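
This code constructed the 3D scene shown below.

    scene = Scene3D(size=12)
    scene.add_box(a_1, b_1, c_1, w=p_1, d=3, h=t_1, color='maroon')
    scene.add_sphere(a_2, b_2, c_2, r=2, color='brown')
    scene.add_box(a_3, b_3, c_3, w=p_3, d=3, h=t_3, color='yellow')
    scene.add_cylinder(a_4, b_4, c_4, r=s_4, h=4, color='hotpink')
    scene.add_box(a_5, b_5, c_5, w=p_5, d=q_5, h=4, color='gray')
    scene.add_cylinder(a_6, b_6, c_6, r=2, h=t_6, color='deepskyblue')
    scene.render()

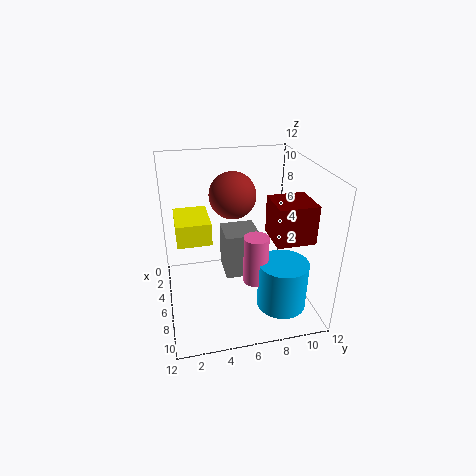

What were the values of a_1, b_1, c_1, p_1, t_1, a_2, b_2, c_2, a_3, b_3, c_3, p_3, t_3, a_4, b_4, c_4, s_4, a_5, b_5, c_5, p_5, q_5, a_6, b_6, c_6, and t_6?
a_1 = 7; b_1 = 8; c_1 = 7; p_1 = 3; t_1 = 3; a_2 = 4; b_2 = 6; c_2 = 9; a_3 = 1; b_3 = 1; c_3 = 5; p_3 = 4; t_3 = 2; a_4 = 8; b_4 = 7; c_4 = 3; s_4 = 1; a_5 = 3; b_5 = 5; c_5 = 2; p_5 = 3; q_5 = 3; a_6 = 9; b_6 = 9; c_6 = 1; t_6 = 4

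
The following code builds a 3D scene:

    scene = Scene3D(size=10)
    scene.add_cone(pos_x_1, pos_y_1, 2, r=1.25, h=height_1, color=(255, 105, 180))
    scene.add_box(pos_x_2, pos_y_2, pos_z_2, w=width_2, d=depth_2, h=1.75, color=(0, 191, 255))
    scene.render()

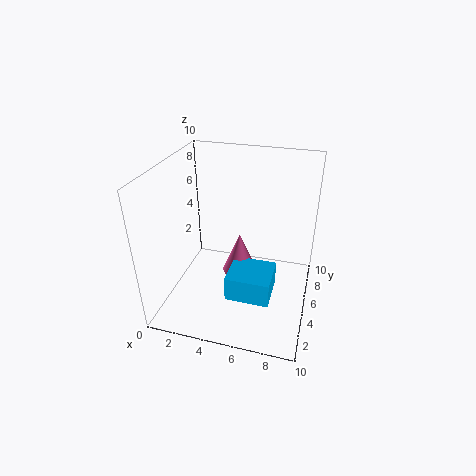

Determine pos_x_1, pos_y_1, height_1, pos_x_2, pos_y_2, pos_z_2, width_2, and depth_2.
pos_x_1 = 5; pos_y_1 = 5.5; height_1 = 3; pos_x_2 = 4.75; pos_y_2 = 2.5; pos_z_2 = 1.5; width_2 = 3; depth_2 = 2.75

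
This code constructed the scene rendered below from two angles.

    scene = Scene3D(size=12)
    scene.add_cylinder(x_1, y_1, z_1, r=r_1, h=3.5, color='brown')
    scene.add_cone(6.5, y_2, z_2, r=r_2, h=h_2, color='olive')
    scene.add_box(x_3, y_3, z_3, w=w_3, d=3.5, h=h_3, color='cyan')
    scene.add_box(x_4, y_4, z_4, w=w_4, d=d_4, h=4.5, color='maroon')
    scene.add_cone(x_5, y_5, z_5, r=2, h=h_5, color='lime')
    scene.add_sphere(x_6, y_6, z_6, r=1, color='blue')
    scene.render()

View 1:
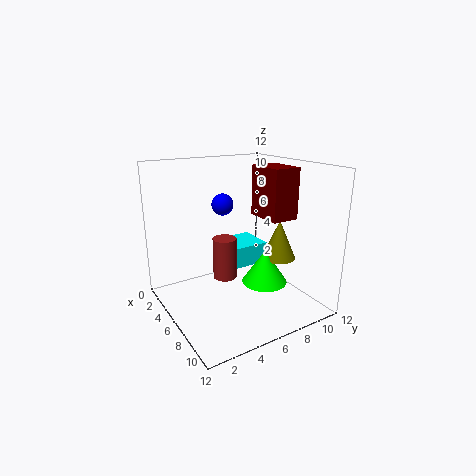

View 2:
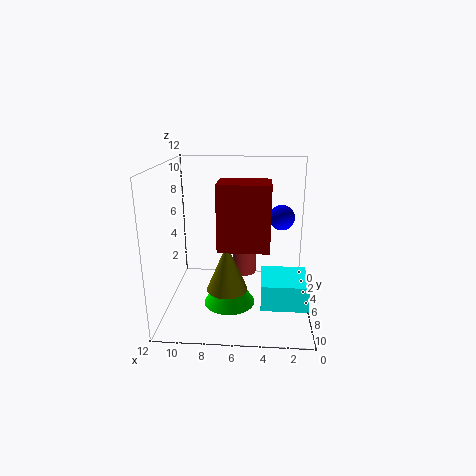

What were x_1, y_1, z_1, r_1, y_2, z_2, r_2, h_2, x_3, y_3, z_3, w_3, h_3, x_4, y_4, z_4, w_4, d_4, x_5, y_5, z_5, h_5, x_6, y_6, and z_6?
x_1 = 5.5, y_1 = 5, z_1 = 2.5, r_1 = 1, y_2 = 10, z_2 = 3.5, r_2 = 1.5, h_2 = 3.5, x_3 = 0.5, y_3 = 7, z_3 = 2, w_3 = 3.5, h_3 = 2, x_4 = 3.5, y_4 = 9, z_4 = 7, w_4 = 3.5, d_4 = 2.5, x_5 = 6.5, y_5 = 8.5, z_5 = 1.5, h_5 = 3, x_6 = 2.5, y_6 = 6.5, z_6 = 8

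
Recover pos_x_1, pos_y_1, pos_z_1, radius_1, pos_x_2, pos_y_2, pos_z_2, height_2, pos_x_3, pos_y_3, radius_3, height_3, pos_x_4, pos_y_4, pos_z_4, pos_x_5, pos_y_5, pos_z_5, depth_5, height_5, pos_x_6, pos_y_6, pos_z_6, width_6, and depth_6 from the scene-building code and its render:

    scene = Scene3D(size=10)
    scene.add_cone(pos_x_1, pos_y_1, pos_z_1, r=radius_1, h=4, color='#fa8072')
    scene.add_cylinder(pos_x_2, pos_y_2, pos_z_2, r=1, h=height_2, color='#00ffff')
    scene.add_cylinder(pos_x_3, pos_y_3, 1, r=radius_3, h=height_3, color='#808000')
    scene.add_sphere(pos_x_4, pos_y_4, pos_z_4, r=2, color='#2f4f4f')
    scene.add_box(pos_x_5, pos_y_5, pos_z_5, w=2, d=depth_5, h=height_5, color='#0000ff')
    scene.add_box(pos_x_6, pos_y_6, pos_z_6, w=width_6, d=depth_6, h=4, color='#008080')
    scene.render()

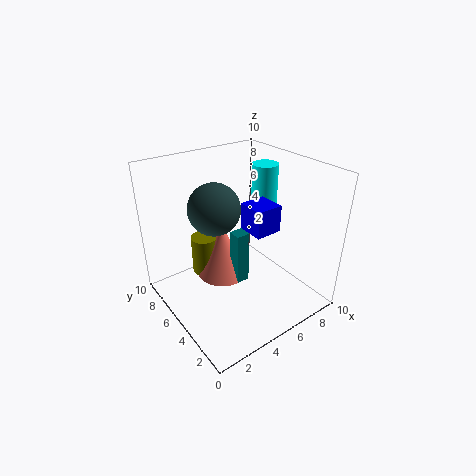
pos_x_1 = 5, pos_y_1 = 7, pos_z_1 = 1, radius_1 = 2, pos_x_2 = 9, pos_y_2 = 7, pos_z_2 = 5, height_2 = 4, pos_x_3 = 4, pos_y_3 = 8, radius_3 = 1, height_3 = 3, pos_x_4 = 5, pos_y_4 = 8, pos_z_4 = 6, pos_x_5 = 6, pos_y_5 = 4, pos_z_5 = 5, depth_5 = 2, height_5 = 2, pos_x_6 = 5, pos_y_6 = 5, pos_z_6 = 1, width_6 = 1, depth_6 = 1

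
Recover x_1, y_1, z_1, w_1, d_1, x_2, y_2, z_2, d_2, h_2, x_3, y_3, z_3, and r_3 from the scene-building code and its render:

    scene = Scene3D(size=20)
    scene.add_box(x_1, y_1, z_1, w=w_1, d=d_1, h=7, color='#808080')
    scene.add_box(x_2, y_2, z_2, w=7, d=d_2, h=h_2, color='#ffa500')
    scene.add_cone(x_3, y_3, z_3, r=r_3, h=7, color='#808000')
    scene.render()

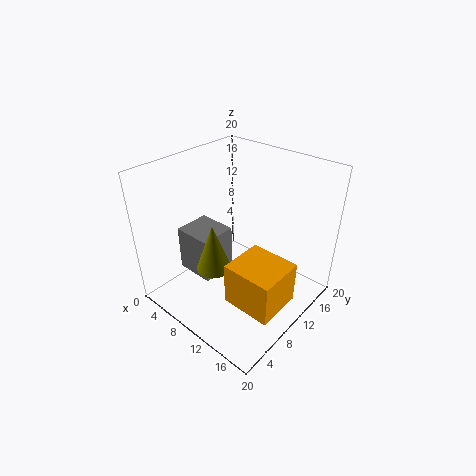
x_1 = 0.5; y_1 = 7; z_1 = 2; w_1 = 6; d_1 = 5.5; x_2 = 11.5; y_2 = 5.5; z_2 = 2.5; d_2 = 6.5; h_2 = 6; x_3 = 7.5; y_3 = 7.5; z_3 = 5; r_3 = 2.5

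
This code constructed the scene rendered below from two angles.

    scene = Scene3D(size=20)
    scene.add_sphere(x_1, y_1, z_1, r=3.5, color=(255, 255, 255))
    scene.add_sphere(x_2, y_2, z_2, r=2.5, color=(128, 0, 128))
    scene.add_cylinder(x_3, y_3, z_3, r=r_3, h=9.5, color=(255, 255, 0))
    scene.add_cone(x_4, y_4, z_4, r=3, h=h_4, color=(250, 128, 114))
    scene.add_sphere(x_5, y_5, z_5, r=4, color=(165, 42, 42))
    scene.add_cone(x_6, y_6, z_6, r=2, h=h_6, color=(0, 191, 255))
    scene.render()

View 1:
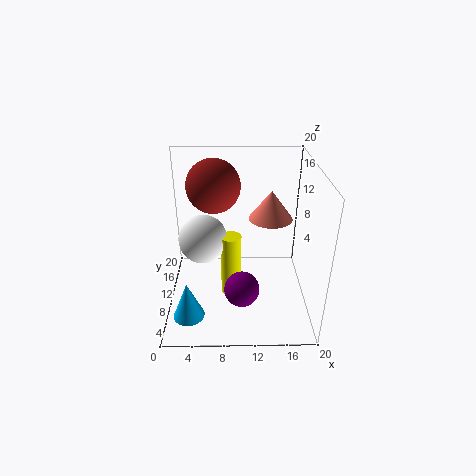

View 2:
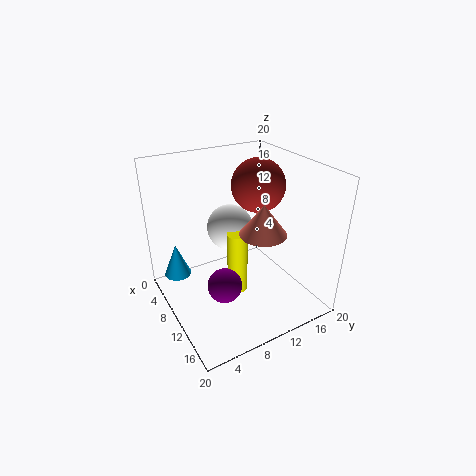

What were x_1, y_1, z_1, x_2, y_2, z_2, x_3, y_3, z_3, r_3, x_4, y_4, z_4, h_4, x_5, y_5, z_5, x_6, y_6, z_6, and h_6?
x_1 = 5
y_1 = 11.5
z_1 = 9
x_2 = 10.5
y_2 = 7.5
z_2 = 3
x_3 = 9
y_3 = 10.5
z_3 = 0.5
r_3 = 1.5
x_4 = 14.5
y_4 = 11
z_4 = 12.5
h_4 = 4
x_5 = 6.5
y_5 = 15.5
z_5 = 15.5
x_6 = 3.5
y_6 = 3
z_6 = 2.5
h_6 = 5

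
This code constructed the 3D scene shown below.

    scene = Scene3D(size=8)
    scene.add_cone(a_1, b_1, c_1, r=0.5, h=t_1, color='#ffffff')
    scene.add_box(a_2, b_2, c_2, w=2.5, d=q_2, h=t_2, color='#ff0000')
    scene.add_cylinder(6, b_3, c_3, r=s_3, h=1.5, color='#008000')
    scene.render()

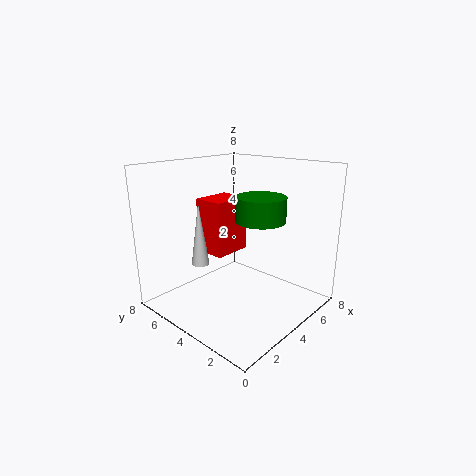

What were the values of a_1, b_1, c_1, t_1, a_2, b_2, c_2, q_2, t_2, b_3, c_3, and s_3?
a_1 = 2.5; b_1 = 5.5; c_1 = 2.5; t_1 = 3.5; a_2 = 4.5; b_2 = 6; c_2 = 2; q_2 = 2; t_2 = 3.5; b_3 = 4; c_3 = 4.5; s_3 = 1.5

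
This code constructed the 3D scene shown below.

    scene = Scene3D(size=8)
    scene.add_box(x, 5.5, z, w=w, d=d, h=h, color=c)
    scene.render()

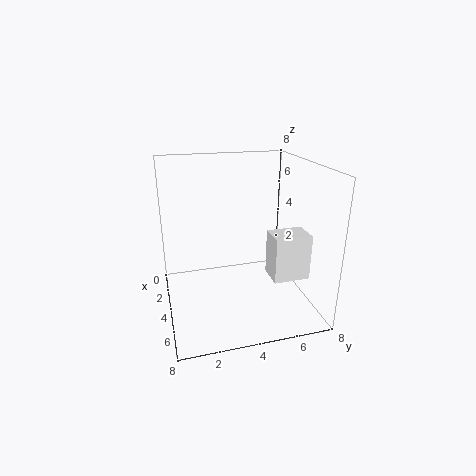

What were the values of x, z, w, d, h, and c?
x = 4.5, z = 2, w = 1.5, d = 2, h = 2.5, c = 'white'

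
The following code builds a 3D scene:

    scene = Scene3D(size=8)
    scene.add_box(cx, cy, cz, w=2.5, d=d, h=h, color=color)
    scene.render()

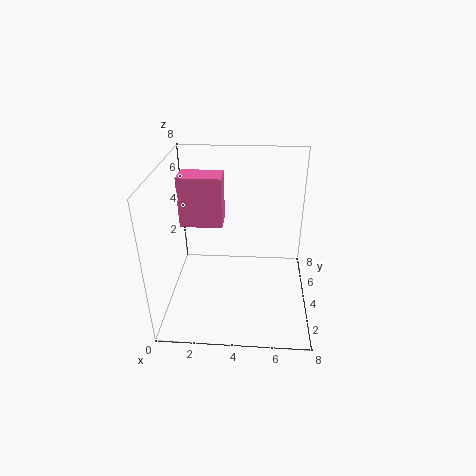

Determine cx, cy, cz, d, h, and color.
cx = 0.5, cy = 5, cz = 4, d = 1.5, h = 3, color = 'hotpink'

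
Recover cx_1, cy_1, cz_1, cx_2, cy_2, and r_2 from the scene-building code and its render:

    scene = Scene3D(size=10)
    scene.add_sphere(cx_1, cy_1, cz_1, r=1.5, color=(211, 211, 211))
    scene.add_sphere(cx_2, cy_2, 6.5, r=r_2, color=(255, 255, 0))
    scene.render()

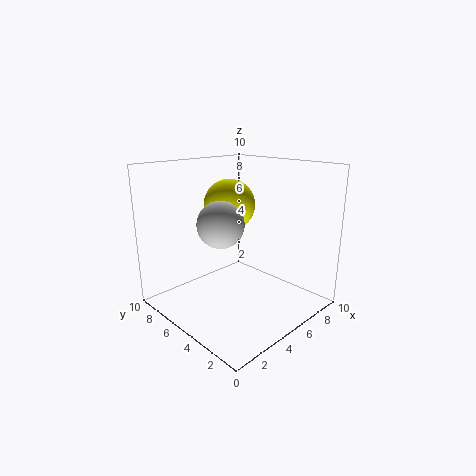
cx_1 = 3; cy_1 = 4.5; cz_1 = 6.5; cx_2 = 7; cy_2 = 8; r_2 = 2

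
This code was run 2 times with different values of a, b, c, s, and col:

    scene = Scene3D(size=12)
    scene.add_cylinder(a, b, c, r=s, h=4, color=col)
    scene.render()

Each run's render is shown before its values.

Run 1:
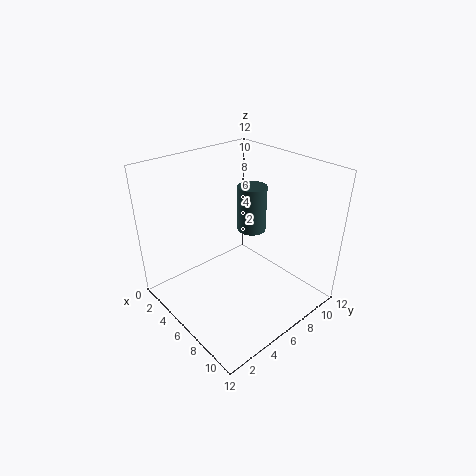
a = 5.25, b = 8.25, c = 5.75, s = 1.25, col = 'darkslategray'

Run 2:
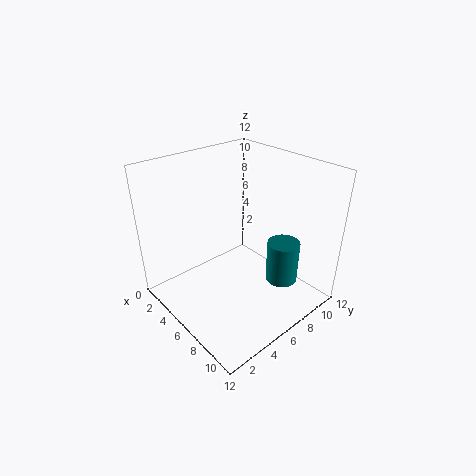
a = 7.25, b = 10.5, c = 0.25, s = 1.5, col = 'teal'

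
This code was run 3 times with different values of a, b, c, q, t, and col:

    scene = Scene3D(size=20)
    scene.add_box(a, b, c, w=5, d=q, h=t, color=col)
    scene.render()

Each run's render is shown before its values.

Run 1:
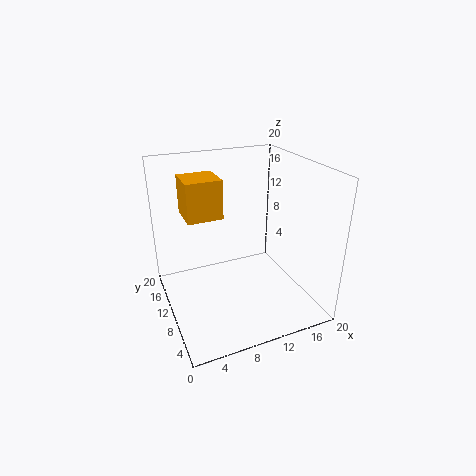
a = 3.5
b = 11.5
c = 12.5
q = 5
t = 5.5
col = 'orange'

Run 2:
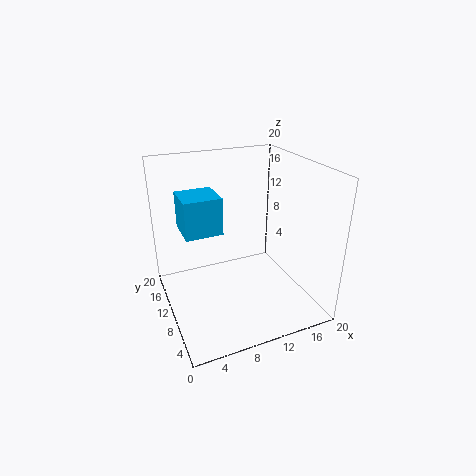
a = 2.5
b = 9
c = 11.5
q = 5
t = 5
col = 'deepskyblue'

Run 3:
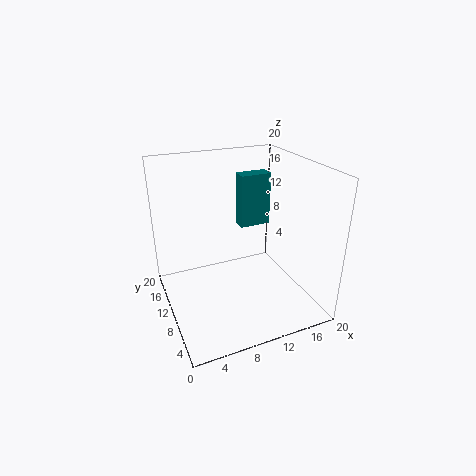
a = 13.5
b = 16.5
c = 8
q = 2.5
t = 8.5
col = 'teal'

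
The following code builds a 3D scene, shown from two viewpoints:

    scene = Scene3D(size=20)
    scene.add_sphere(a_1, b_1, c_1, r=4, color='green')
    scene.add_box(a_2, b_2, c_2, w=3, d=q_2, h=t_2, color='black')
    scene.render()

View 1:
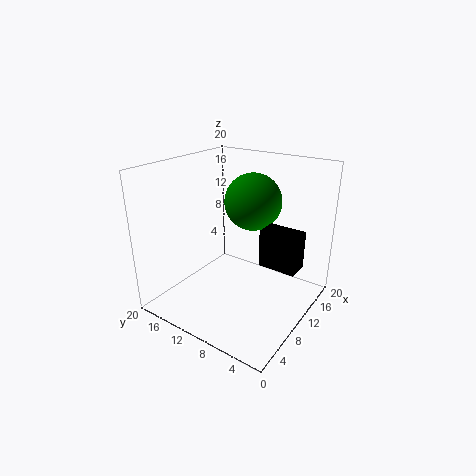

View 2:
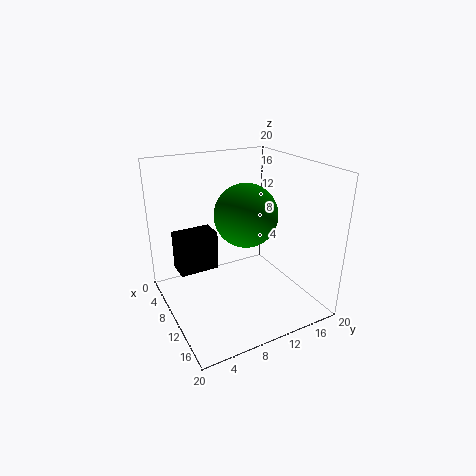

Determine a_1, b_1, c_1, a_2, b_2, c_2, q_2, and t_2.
a_1 = 13, b_1 = 9.5, c_1 = 14.5, a_2 = 9, b_2 = 1, c_2 = 7.5, q_2 = 5, t_2 = 5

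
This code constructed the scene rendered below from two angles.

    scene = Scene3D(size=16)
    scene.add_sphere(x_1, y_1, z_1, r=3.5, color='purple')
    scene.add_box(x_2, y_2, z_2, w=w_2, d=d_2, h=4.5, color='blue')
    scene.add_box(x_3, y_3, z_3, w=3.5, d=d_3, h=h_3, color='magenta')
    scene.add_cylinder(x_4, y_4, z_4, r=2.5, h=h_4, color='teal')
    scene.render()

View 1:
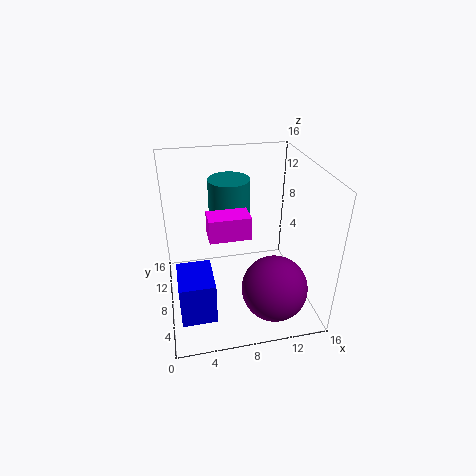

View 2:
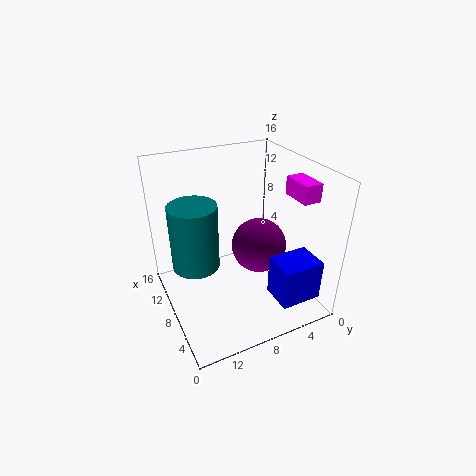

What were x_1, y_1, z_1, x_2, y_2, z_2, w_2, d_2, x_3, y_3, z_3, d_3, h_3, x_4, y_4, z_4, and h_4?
x_1 = 11, y_1 = 3.5, z_1 = 4, x_2 = 1, y_2 = 1.5, z_2 = 2.5, w_2 = 3.5, d_2 = 4.5, x_3 = 4, y_3 = 0.5, z_3 = 12.5, d_3 = 2, h_3 = 2, x_4 = 8, y_4 = 13, z_4 = 6, h_4 = 7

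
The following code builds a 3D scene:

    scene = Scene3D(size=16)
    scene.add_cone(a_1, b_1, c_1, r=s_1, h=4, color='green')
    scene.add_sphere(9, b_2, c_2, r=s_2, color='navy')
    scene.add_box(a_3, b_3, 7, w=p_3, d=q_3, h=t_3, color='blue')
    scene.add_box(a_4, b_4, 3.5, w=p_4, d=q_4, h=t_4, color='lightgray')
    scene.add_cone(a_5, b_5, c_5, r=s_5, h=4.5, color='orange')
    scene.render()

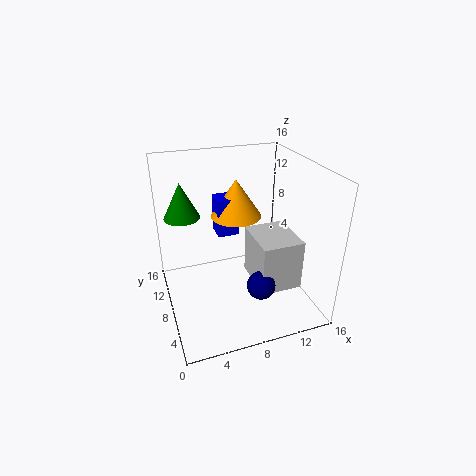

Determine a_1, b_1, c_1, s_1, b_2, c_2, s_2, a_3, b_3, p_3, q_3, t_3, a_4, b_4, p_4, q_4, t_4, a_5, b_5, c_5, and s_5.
a_1 = 2.5, b_1 = 11, c_1 = 10, s_1 = 2, b_2 = 3.5, c_2 = 4.5, s_2 = 1.5, a_3 = 6.5, b_3 = 10.5, p_3 = 2.5, q_3 = 2.5, t_3 = 4.5, a_4 = 9, b_4 = 3, p_4 = 4.5, q_4 = 5.5, t_4 = 5.5, a_5 = 9, b_5 = 11.5, c_5 = 9, s_5 = 3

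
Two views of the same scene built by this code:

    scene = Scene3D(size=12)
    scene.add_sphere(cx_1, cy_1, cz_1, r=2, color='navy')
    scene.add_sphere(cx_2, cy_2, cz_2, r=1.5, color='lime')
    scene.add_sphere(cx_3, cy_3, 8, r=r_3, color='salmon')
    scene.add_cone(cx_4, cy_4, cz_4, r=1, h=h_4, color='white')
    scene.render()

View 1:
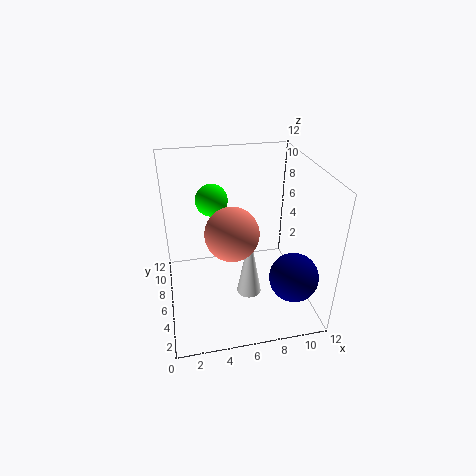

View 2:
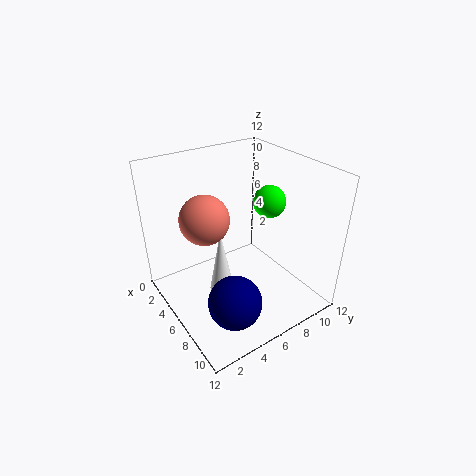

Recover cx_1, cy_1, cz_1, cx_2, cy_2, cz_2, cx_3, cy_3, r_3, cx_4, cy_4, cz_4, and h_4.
cx_1 = 10, cy_1 = 3, cz_1 = 3.5, cx_2 = 4.5, cy_2 = 10.5, cz_2 = 7.5, cx_3 = 5, cy_3 = 3.5, r_3 = 2, cx_4 = 6.5, cy_4 = 4, cz_4 = 2, h_4 = 5.5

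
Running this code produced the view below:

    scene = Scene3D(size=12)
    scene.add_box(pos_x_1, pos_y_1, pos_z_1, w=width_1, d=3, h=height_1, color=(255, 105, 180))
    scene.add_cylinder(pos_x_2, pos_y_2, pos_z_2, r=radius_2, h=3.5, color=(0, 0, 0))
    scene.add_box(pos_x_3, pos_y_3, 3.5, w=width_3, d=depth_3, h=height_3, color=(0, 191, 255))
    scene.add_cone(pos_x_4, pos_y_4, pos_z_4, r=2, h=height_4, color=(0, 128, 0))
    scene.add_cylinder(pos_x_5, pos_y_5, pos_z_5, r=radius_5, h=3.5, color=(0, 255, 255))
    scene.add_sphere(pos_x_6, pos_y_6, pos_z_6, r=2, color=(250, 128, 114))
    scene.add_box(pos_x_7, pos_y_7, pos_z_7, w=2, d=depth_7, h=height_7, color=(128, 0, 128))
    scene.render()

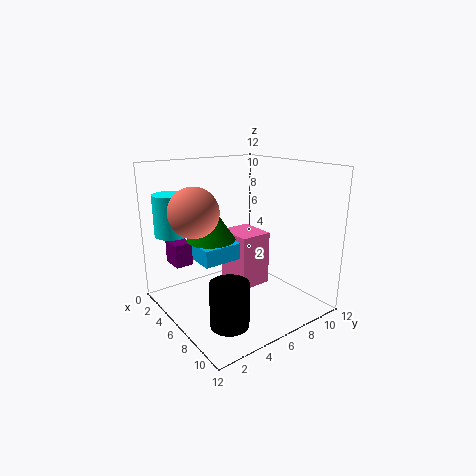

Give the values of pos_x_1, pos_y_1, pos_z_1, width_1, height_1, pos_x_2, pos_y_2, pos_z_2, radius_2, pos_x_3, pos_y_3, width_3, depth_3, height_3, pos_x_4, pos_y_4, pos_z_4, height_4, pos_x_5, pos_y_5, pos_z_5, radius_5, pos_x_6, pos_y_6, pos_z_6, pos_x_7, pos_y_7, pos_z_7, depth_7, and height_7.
pos_x_1 = 2
pos_y_1 = 7
pos_z_1 = 0.5
width_1 = 3.5
height_1 = 5
pos_x_2 = 9
pos_y_2 = 3
pos_z_2 = 0.5
radius_2 = 1.5
pos_x_3 = 2.5
pos_y_3 = 3.5
width_3 = 2.5
depth_3 = 3.5
height_3 = 1.5
pos_x_4 = 5
pos_y_4 = 4
pos_z_4 = 6
height_4 = 3
pos_x_5 = 2
pos_y_5 = 2
pos_z_5 = 6
radius_5 = 1.5
pos_x_6 = 5
pos_y_6 = 2.5
pos_z_6 = 8.5
pos_x_7 = 1.5
pos_y_7 = 1.5
pos_z_7 = 3.5
depth_7 = 1.5
height_7 = 2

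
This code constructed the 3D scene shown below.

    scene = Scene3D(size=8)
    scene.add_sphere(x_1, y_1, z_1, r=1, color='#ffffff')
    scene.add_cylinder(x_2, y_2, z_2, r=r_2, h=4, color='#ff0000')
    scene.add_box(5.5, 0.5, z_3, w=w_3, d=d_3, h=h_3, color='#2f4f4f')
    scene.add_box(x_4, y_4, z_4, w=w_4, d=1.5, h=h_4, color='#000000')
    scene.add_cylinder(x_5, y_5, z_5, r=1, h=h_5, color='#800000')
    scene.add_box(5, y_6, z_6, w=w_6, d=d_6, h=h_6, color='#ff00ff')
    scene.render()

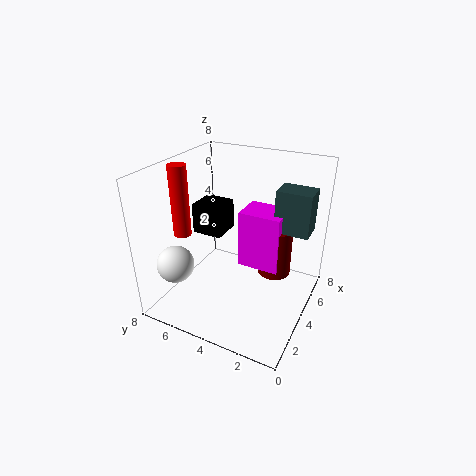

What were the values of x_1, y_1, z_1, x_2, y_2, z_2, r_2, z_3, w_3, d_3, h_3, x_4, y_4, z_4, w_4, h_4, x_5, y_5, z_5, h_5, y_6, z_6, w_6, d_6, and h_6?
x_1 = 1.5, y_1 = 6.5, z_1 = 3, x_2 = 3, y_2 = 7, z_2 = 4, r_2 = 0.5, z_3 = 4, w_3 = 1.5, d_3 = 2, h_3 = 2.5, x_4 = 2, y_4 = 4, z_4 = 5, w_4 = 1.5, h_4 = 1.5, x_5 = 6, y_5 = 2.5, z_5 = 1, h_5 = 3, y_6 = 2, z_6 = 1.5, w_6 = 2, d_6 = 2.5, h_6 = 3.5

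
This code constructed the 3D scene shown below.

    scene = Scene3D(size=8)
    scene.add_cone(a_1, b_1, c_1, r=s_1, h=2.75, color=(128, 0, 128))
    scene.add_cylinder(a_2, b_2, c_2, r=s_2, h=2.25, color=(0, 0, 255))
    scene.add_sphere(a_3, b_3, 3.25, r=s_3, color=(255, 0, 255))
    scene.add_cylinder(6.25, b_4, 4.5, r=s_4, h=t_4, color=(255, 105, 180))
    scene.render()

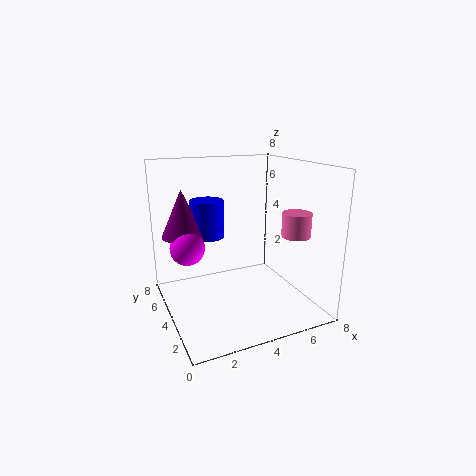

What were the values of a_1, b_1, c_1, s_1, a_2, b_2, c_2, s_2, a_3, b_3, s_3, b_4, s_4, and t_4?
a_1 = 1.5, b_1 = 6.25, c_1 = 3.75, s_1 = 1.25, a_2 = 3, b_2 = 6.25, c_2 = 3.5, s_2 = 1, a_3 = 1.5, b_3 = 5.5, s_3 = 1, b_4 = 1.75, s_4 = 0.75, t_4 = 1.25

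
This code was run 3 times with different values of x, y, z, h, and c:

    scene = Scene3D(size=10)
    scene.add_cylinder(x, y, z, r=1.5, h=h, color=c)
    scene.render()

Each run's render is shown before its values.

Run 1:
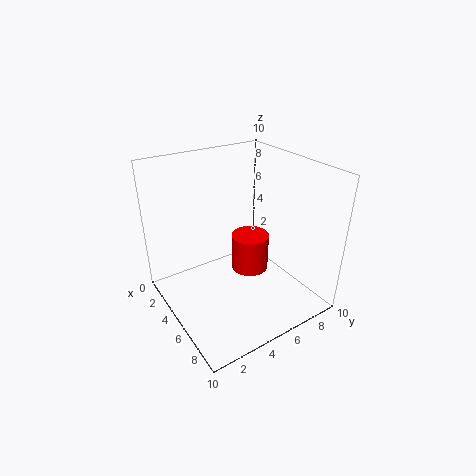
x = 3; y = 7.5; z = 0.5; h = 3; c = 'red'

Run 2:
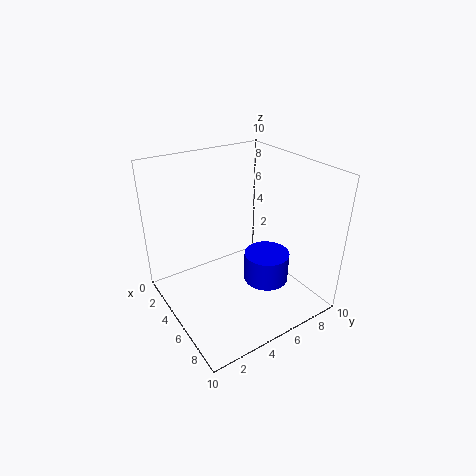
x = 7; y = 6; z = 2.5; h = 2; c = 'blue'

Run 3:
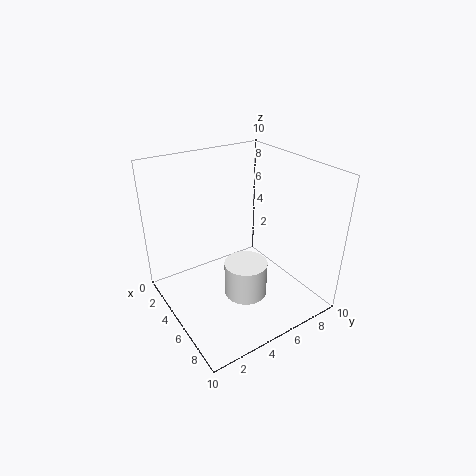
x = 6; y = 5; z = 1; h = 2.5; c = 'white'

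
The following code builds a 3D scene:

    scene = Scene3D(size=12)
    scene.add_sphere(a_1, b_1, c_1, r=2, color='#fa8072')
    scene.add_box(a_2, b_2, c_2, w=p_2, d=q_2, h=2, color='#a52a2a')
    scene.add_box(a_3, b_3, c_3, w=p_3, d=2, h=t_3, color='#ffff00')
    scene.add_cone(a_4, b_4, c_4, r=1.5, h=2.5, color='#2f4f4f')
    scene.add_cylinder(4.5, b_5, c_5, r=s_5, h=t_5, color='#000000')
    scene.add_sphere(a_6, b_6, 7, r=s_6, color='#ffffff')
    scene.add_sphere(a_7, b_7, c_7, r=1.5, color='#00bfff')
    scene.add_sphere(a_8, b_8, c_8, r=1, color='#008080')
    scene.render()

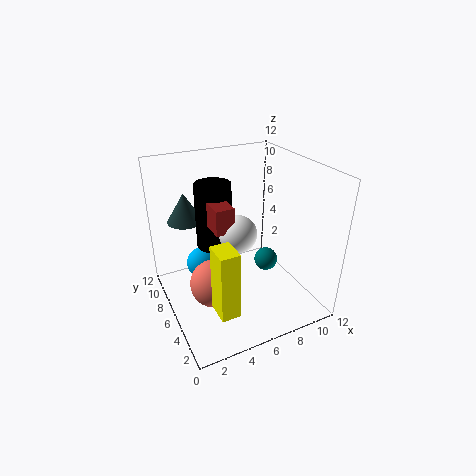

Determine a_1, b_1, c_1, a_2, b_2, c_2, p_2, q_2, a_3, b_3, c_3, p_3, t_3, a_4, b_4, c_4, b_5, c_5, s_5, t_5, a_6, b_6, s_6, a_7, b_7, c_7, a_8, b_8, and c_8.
a_1 = 3.5, b_1 = 5.5, c_1 = 2.5, a_2 = 3.5, b_2 = 4.5, c_2 = 7.5, p_2 = 1.5, q_2 = 2, a_3 = 2.5, b_3 = 1.5, c_3 = 2, p_3 = 1.5, t_3 = 5.5, a_4 = 2.5, b_4 = 9, c_4 = 7, b_5 = 7.5, c_5 = 5, s_5 = 1.5, t_5 = 5.5, a_6 = 5.5, b_6 = 5, s_6 = 1.5, a_7 = 4, b_7 = 9.5, c_7 = 2, a_8 = 8.5, b_8 = 5.5, c_8 = 3.5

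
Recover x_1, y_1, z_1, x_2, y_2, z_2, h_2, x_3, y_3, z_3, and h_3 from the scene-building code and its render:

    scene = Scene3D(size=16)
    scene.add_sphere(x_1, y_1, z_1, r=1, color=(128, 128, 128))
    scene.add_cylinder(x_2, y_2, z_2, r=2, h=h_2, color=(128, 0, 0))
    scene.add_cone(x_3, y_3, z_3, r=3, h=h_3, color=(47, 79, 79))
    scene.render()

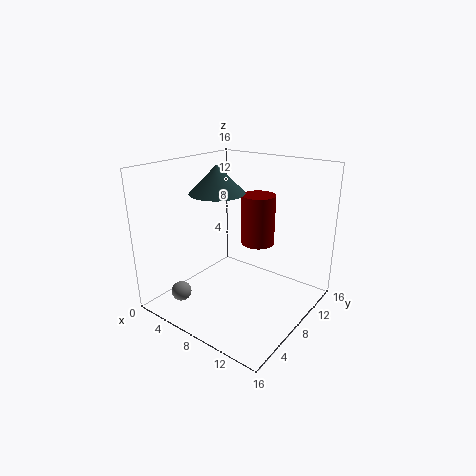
x_1 = 6; y_1 = 1; z_1 = 4; x_2 = 8; y_2 = 12; z_2 = 6; h_2 = 6; x_3 = 6; y_3 = 7; z_3 = 13; h_3 = 3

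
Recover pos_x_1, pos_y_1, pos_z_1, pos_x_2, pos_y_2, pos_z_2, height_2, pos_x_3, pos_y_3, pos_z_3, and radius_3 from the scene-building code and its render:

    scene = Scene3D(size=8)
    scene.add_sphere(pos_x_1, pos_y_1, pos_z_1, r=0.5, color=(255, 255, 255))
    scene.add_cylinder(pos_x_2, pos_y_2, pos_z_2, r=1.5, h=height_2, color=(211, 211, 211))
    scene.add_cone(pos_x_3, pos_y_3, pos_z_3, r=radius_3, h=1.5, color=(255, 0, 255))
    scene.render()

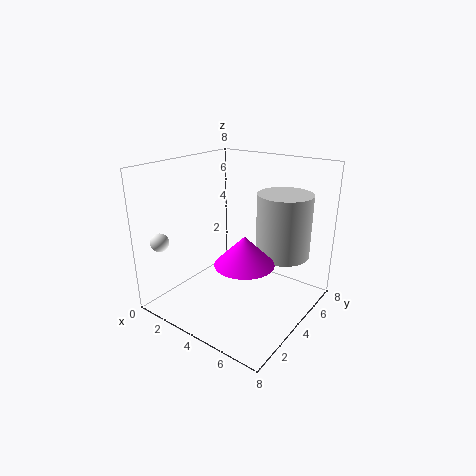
pos_x_1 = 1
pos_y_1 = 1
pos_z_1 = 4
pos_x_2 = 6
pos_y_2 = 5.5
pos_z_2 = 3
height_2 = 3.5
pos_x_3 = 5.5
pos_y_3 = 2.5
pos_z_3 = 3.5
radius_3 = 1.5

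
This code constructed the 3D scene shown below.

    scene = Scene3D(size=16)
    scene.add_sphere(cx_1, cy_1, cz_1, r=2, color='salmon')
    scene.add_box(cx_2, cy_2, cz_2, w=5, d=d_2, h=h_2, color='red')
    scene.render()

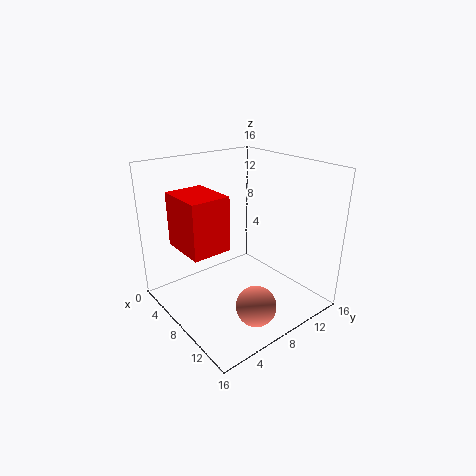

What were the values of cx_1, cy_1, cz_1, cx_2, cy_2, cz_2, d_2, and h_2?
cx_1 = 14; cy_1 = 5.5; cz_1 = 3.5; cx_2 = 5.5; cy_2 = 1; cz_2 = 8.5; d_2 = 4; h_2 = 5.5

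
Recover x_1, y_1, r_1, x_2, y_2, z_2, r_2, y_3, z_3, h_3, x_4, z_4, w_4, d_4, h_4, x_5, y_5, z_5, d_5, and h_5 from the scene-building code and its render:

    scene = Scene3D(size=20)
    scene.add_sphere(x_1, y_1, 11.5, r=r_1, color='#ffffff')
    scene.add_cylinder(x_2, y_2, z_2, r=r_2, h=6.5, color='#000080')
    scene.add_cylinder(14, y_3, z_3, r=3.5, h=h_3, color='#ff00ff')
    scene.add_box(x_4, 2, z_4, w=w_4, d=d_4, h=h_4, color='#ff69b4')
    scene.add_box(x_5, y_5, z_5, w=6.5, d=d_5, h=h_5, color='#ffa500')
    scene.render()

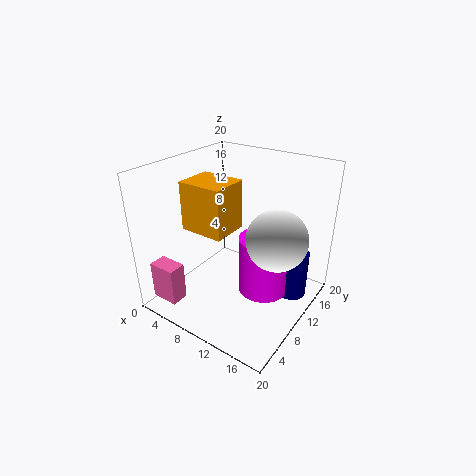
x_1 = 16; y_1 = 10; r_1 = 4; x_2 = 17.5; y_2 = 12.5; z_2 = 2.5; r_2 = 2; y_3 = 10.5; z_3 = 3; h_3 = 8; x_4 = 0.5; z_4 = 1; w_4 = 4; d_4 = 2.5; h_4 = 5.5; x_5 = 2.5; y_5 = 7; z_5 = 10.5; d_5 = 5.5; h_5 = 7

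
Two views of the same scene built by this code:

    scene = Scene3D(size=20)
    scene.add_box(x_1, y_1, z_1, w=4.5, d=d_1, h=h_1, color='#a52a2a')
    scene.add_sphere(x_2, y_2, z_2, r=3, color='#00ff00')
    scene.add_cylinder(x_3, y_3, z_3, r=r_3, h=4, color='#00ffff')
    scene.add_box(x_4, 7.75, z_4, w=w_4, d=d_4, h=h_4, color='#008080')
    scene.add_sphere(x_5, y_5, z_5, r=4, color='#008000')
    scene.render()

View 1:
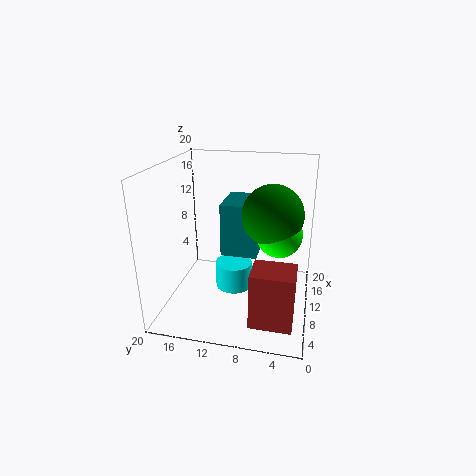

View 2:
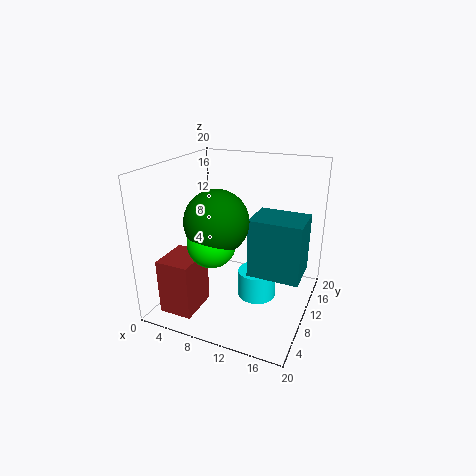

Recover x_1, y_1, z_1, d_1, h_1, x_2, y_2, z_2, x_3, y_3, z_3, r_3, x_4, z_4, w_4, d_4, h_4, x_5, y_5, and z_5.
x_1 = 2.25; y_1 = 1.5; z_1 = 1.25; d_1 = 5.5; h_1 = 7.5; x_2 = 9; y_2 = 4.25; z_2 = 11.5; x_3 = 12.5; y_3 = 11.25; z_3 = 0.75; r_3 = 2.75; x_4 = 12.25; z_4 = 5.75; w_4 = 7; d_4 = 5.5; h_4 = 8; x_5 = 9.25; y_5 = 5.25; z_5 = 14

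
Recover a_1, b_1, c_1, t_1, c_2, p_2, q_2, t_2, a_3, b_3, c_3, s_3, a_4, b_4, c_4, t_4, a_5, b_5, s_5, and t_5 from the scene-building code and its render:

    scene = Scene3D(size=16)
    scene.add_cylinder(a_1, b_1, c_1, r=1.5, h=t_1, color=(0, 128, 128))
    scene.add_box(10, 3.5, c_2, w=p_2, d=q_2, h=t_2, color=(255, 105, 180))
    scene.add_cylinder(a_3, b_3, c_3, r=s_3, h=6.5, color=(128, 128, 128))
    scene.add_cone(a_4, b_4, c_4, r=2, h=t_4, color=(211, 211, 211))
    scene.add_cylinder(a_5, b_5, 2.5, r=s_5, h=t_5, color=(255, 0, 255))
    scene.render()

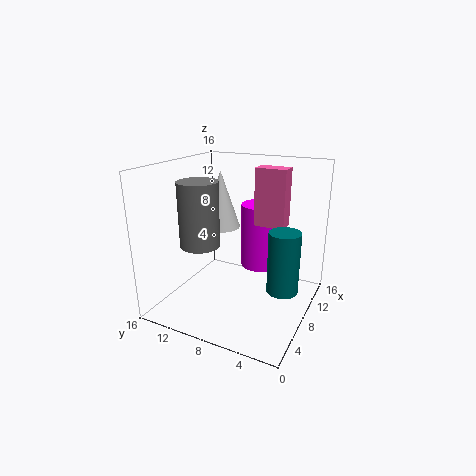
a_1 = 4.5; b_1 = 1.5; c_1 = 5; t_1 = 6; c_2 = 9; p_2 = 2; q_2 = 3.5; t_2 = 6.5; a_3 = 3.5; b_3 = 10; c_3 = 8.5; s_3 = 2; a_4 = 7; b_4 = 9.5; c_4 = 9.5; t_4 = 6; a_5 = 13.5; b_5 = 7.5; s_5 = 2.5; t_5 = 8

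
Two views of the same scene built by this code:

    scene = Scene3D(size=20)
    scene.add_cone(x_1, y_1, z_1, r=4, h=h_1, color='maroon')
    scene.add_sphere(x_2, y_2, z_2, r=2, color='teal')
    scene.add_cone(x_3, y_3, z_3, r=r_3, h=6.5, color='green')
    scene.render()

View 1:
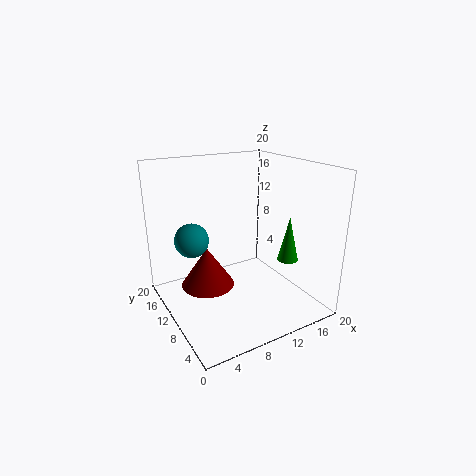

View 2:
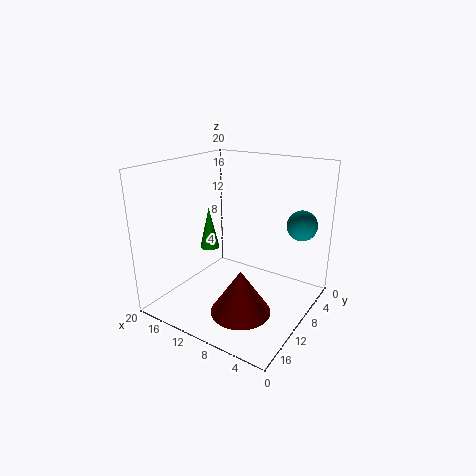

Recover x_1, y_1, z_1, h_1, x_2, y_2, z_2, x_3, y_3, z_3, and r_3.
x_1 = 7; y_1 = 14; z_1 = 1.5; h_1 = 6; x_2 = 2; y_2 = 7; z_2 = 12.5; x_3 = 17; y_3 = 7.5; z_3 = 6; r_3 = 1.5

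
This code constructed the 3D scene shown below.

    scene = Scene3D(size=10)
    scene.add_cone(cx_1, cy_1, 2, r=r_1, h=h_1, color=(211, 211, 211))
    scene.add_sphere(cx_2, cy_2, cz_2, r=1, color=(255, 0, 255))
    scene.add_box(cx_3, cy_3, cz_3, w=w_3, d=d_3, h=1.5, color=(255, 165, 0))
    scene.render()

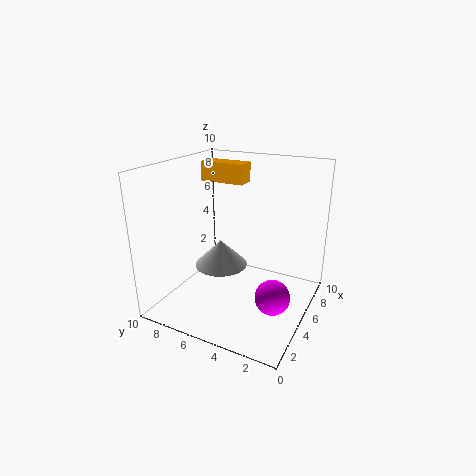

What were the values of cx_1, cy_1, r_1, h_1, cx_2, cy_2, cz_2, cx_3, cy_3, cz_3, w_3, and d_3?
cx_1 = 6, cy_1 = 7, r_1 = 2, h_1 = 2, cx_2 = 1.5, cy_2 = 1, cz_2 = 3.5, cx_3 = 7.5, cy_3 = 6, cz_3 = 8, w_3 = 1.5, d_3 = 3.5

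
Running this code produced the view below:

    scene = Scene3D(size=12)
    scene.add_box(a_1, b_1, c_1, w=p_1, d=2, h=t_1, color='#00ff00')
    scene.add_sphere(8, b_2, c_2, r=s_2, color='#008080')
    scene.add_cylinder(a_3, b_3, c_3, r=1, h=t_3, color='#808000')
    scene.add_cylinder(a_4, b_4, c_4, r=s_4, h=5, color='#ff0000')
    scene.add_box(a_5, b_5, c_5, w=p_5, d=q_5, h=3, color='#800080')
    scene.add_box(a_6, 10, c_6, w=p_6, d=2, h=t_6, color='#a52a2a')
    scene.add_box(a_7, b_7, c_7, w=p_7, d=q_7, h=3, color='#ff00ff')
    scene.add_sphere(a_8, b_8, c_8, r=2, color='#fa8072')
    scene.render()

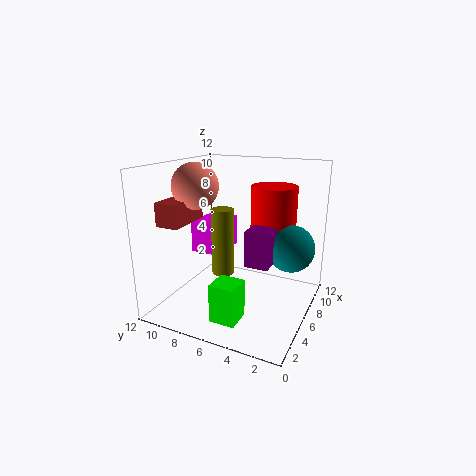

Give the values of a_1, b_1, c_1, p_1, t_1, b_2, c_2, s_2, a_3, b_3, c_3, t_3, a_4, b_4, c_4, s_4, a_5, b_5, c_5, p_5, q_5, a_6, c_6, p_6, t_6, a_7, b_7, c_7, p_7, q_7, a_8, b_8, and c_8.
a_1 = 1; b_1 = 4; c_1 = 1; p_1 = 2; t_1 = 3; b_2 = 2; c_2 = 5; s_2 = 2; a_3 = 7; b_3 = 8; c_3 = 2; t_3 = 6; a_4 = 9; b_4 = 4; c_4 = 5; s_4 = 2; a_5 = 5; b_5 = 3; c_5 = 4; p_5 = 2; q_5 = 2; a_6 = 3; c_6 = 7; p_6 = 4; t_6 = 2; a_7 = 8; b_7 = 9; c_7 = 3; p_7 = 4; q_7 = 3; a_8 = 6; b_8 = 10; c_8 = 10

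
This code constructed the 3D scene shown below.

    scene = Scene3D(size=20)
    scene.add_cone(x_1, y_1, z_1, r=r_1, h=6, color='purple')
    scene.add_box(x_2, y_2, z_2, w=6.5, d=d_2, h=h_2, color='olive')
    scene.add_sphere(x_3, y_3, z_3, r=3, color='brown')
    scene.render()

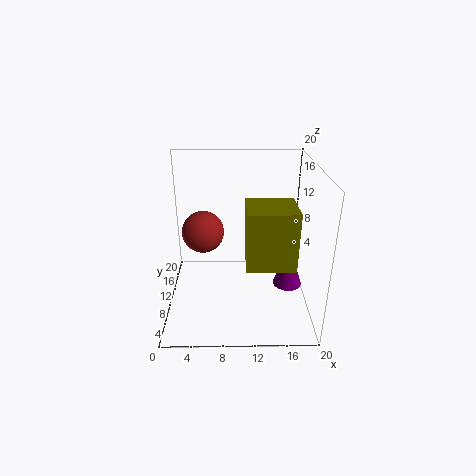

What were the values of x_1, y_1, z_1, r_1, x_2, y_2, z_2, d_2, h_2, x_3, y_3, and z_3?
x_1 = 17
y_1 = 8.5
z_1 = 3.5
r_1 = 2
x_2 = 11
y_2 = 5
z_2 = 7.5
d_2 = 6
h_2 = 8
x_3 = 5
y_3 = 12
z_3 = 10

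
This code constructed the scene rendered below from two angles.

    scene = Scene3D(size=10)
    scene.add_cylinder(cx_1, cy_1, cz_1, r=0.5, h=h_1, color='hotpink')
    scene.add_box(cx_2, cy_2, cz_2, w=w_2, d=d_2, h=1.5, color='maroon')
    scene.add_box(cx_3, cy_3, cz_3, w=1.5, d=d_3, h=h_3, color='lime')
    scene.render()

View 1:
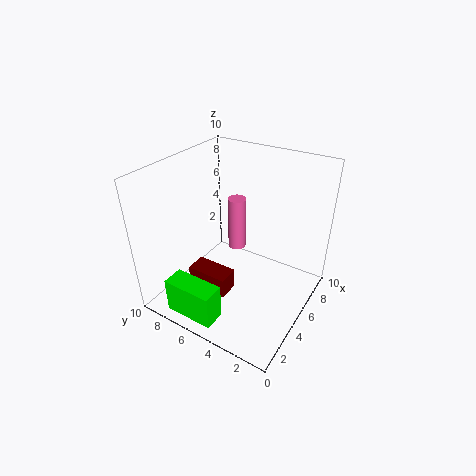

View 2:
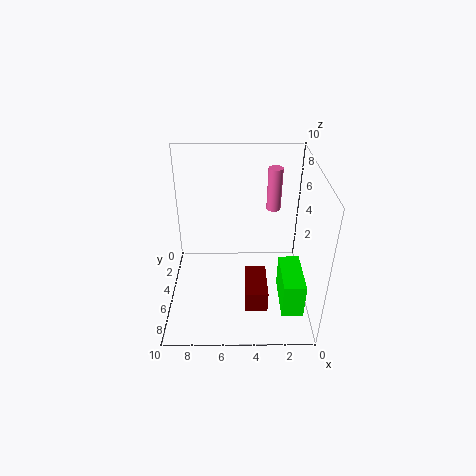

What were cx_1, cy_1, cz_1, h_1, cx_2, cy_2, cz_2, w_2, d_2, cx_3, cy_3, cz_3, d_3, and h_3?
cx_1 = 2.5; cy_1 = 3.5; cz_1 = 6.5; h_1 = 3; cx_2 = 3; cy_2 = 5; cz_2 = 1; w_2 = 1.5; d_2 = 3; cx_3 = 0.5; cy_3 = 4.5; cz_3 = 0.5; d_3 = 3.5; h_3 = 2.5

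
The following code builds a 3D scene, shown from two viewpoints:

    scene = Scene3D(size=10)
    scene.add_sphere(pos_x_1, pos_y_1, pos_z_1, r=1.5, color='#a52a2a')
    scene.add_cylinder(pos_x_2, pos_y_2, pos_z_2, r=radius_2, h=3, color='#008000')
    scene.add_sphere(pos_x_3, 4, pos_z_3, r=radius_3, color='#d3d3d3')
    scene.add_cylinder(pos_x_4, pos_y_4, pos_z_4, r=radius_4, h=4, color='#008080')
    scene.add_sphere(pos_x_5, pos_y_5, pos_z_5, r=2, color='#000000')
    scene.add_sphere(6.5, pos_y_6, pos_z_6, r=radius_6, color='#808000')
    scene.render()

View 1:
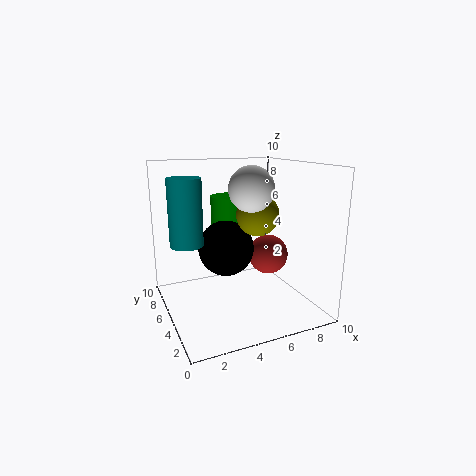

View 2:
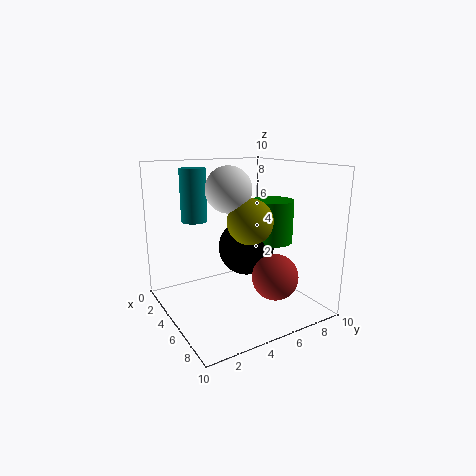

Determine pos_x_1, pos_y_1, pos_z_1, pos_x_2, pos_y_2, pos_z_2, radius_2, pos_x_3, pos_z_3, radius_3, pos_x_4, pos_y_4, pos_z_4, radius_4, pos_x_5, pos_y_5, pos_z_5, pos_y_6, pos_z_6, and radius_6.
pos_x_1 = 8, pos_y_1 = 6, pos_z_1 = 3, pos_x_2 = 5.5, pos_y_2 = 7.5, pos_z_2 = 4.5, radius_2 = 1.5, pos_x_3 = 5.5, pos_z_3 = 8.5, radius_3 = 1.5, pos_x_4 = 1, pos_y_4 = 3.5, pos_z_4 = 5.5, radius_4 = 1, pos_x_5 = 4.5, pos_y_5 = 6, pos_z_5 = 4, pos_y_6 = 5, pos_z_6 = 6.5, radius_6 = 1.5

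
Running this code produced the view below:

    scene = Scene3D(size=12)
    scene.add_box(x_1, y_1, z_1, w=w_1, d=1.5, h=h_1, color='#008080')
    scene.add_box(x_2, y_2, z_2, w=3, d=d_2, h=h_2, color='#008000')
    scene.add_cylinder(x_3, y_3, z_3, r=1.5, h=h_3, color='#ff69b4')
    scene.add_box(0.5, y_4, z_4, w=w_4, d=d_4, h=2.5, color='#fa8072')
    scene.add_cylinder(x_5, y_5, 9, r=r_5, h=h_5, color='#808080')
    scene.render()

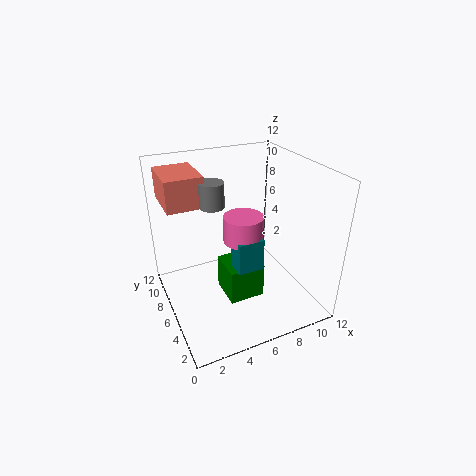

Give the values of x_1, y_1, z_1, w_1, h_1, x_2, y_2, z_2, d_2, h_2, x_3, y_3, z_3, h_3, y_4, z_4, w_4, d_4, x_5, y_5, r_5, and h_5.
x_1 = 4.5, y_1 = 2.5, z_1 = 5, w_1 = 2, h_1 = 2.5, x_2 = 4.5, y_2 = 4, z_2 = 1, d_2 = 3, h_2 = 3, x_3 = 5.5, y_3 = 4, z_3 = 7, h_3 = 2, y_4 = 6.5, z_4 = 9, w_4 = 3, d_4 = 4, x_5 = 4, y_5 = 6.5, r_5 = 1, h_5 = 2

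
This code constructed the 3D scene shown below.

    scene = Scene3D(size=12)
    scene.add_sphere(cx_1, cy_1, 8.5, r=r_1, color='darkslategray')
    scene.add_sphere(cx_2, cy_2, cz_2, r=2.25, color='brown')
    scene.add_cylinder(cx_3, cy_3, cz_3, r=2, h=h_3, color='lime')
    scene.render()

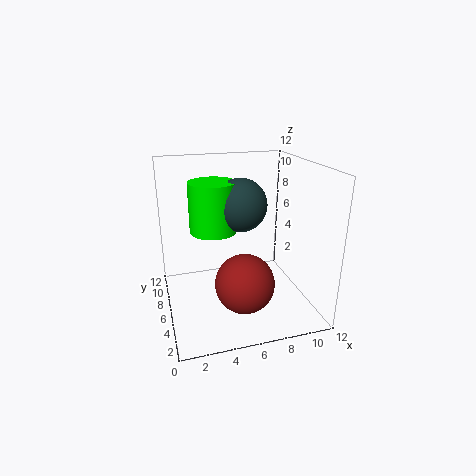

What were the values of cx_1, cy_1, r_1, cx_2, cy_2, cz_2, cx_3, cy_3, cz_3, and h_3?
cx_1 = 6.5; cy_1 = 7; r_1 = 2.25; cx_2 = 5.5; cy_2 = 2.5; cz_2 = 3.75; cx_3 = 4.25; cy_3 = 7.5; cz_3 = 6.25; h_3 = 4.25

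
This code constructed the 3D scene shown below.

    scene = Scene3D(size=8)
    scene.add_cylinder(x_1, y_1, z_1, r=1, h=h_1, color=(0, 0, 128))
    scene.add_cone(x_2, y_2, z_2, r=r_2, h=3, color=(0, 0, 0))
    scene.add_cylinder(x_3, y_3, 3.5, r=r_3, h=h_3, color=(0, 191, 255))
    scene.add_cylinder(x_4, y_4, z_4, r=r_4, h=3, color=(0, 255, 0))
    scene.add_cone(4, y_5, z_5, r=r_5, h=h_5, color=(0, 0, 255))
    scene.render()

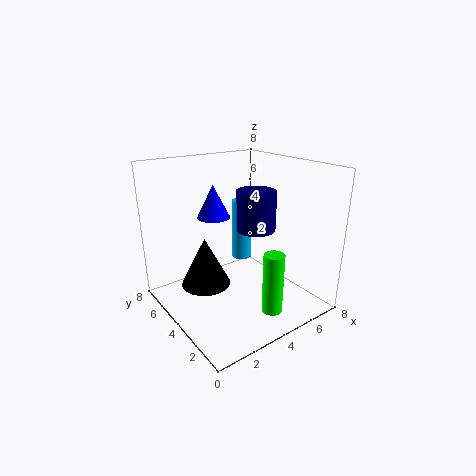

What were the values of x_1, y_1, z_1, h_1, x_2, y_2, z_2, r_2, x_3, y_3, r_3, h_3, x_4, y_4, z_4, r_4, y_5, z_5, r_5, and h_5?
x_1 = 4
y_1 = 2.5
z_1 = 5
h_1 = 2
x_2 = 3
y_2 = 6
z_2 = 0.5
r_2 = 1.5
x_3 = 3.5
y_3 = 3
r_3 = 0.5
h_3 = 3
x_4 = 3.5
y_4 = 0.5
z_4 = 1.5
r_4 = 0.5
y_5 = 6.5
z_5 = 4.5
r_5 = 1
h_5 = 2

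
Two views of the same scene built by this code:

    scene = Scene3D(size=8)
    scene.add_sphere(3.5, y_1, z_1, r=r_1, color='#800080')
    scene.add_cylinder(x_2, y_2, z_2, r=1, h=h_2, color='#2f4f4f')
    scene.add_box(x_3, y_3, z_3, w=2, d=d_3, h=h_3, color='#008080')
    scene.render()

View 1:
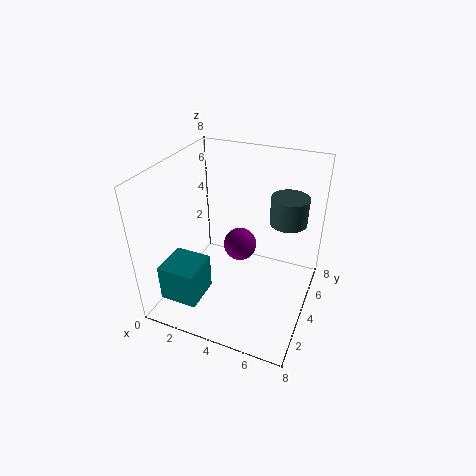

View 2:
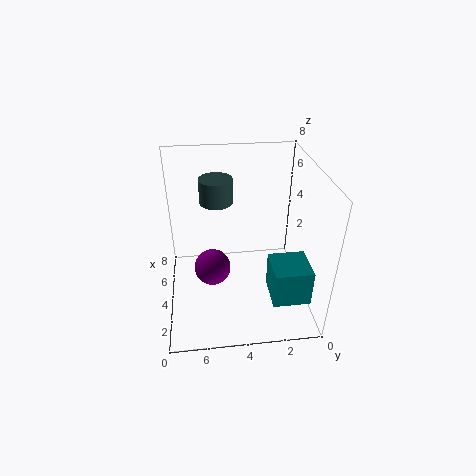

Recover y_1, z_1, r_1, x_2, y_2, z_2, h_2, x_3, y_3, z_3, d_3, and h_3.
y_1 = 5.5; z_1 = 2.5; r_1 = 1; x_2 = 6.5; y_2 = 5; z_2 = 5; h_2 = 1.5; x_3 = 1; y_3 = 0.5; z_3 = 1.5; d_3 = 2; h_3 = 2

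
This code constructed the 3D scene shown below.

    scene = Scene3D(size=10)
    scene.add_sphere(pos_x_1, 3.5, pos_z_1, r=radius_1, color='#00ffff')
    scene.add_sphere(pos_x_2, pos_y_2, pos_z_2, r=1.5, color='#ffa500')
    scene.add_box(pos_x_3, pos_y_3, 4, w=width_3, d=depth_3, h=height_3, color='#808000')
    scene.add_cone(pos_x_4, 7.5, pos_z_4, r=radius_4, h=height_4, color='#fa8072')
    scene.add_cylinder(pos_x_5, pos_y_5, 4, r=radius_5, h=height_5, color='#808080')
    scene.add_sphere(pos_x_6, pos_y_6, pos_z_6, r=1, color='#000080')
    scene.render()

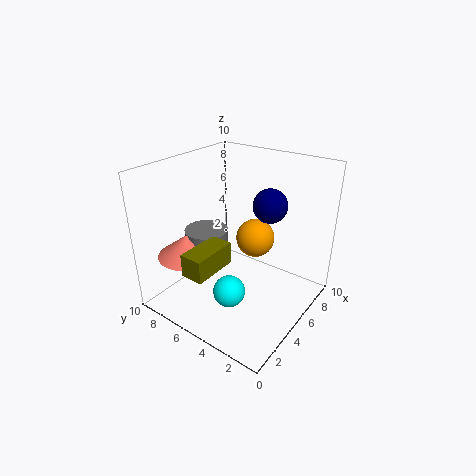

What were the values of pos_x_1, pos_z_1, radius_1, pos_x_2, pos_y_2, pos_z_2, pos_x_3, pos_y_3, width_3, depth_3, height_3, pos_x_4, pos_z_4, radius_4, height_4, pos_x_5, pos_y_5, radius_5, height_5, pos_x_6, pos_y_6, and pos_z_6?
pos_x_1 = 2
pos_z_1 = 3
radius_1 = 1
pos_x_2 = 8
pos_y_2 = 5.5
pos_z_2 = 3.5
pos_x_3 = 0.5
pos_y_3 = 4.5
width_3 = 3
depth_3 = 1.5
height_3 = 1.5
pos_x_4 = 2.5
pos_z_4 = 4
radius_4 = 2
height_4 = 1.5
pos_x_5 = 4
pos_y_5 = 7
radius_5 = 1.5
height_5 = 1.5
pos_x_6 = 4
pos_y_6 = 2
pos_z_6 = 8.5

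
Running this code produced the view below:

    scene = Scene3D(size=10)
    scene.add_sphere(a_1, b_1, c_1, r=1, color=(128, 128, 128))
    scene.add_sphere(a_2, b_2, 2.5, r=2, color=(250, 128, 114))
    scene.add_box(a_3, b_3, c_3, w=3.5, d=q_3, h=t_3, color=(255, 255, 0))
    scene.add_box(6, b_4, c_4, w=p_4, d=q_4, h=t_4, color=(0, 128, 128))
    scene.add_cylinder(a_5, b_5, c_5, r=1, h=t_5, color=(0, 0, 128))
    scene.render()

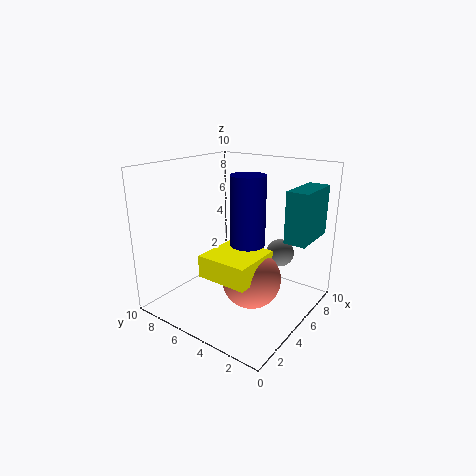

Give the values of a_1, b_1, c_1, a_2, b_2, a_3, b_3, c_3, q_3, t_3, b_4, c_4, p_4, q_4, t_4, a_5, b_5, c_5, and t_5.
a_1 = 7.5; b_1 = 3; c_1 = 3.5; a_2 = 4.5; b_2 = 3.5; a_3 = 2; b_3 = 2.5; c_3 = 3; q_3 = 3.5; t_3 = 1.5; b_4 = 0.5; c_4 = 5; p_4 = 3.5; q_4 = 1.5; t_4 = 3.5; a_5 = 2.5; b_5 = 2.5; c_5 = 6; t_5 = 4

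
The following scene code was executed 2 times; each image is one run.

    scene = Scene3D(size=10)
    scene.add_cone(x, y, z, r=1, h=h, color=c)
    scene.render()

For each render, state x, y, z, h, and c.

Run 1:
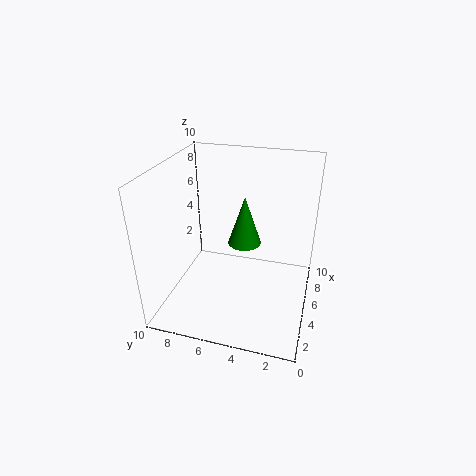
x = 3
y = 4
z = 6
h = 3
c = 'green'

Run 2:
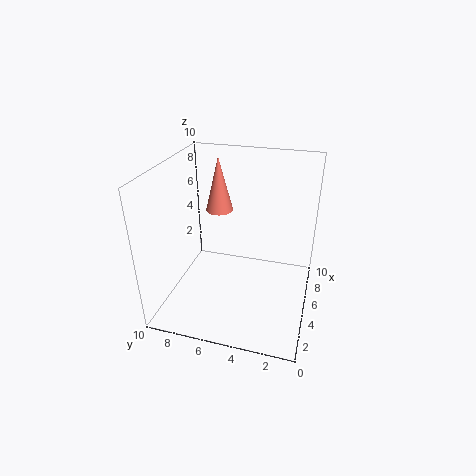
x = 7
y = 7
z = 6
h = 4
c = 'salmon'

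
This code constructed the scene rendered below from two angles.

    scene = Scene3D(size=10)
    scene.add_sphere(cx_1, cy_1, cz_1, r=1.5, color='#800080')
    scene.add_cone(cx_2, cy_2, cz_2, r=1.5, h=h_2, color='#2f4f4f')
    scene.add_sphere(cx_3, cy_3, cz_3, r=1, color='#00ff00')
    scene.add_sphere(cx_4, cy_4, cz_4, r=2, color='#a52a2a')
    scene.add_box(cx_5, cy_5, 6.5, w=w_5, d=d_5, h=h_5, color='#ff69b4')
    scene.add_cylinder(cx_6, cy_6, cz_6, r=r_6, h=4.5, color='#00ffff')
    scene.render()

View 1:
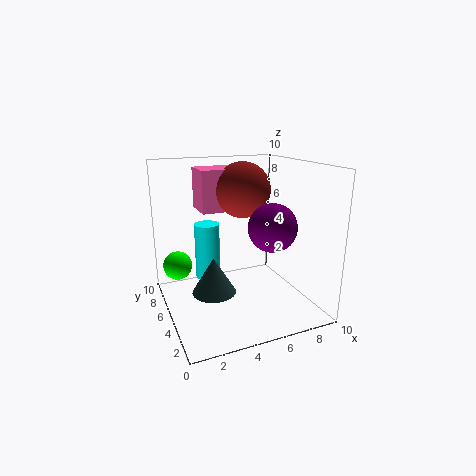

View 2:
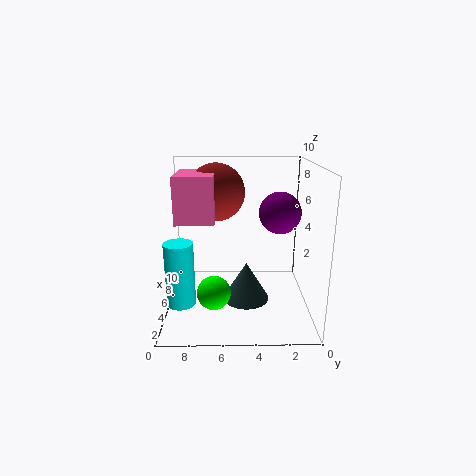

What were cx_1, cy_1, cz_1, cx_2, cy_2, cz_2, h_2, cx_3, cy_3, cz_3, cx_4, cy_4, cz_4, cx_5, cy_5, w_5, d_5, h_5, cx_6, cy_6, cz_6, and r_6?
cx_1 = 6; cy_1 = 2; cz_1 = 6.5; cx_2 = 3; cy_2 = 4.5; cz_2 = 1.5; h_2 = 2.5; cx_3 = 1; cy_3 = 6.5; cz_3 = 3; cx_4 = 6; cy_4 = 6.5; cz_4 = 8; cx_5 = 3; cy_5 = 6.5; w_5 = 3.5; d_5 = 2.5; h_5 = 3; cx_6 = 4; cy_6 = 9; cz_6 = 0.5; r_6 = 1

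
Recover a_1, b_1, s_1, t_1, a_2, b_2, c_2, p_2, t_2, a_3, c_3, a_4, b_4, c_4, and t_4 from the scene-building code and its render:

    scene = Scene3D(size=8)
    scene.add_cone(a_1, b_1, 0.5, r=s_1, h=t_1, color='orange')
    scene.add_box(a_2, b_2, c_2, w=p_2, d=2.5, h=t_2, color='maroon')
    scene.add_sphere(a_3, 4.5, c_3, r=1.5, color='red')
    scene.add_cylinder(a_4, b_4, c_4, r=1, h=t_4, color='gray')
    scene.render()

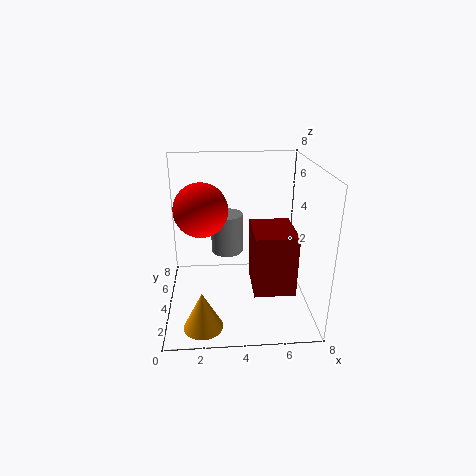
a_1 = 2
b_1 = 1
s_1 = 1
t_1 = 2
a_2 = 4.5
b_2 = 0.5
c_2 = 2.5
p_2 = 2
t_2 = 3
a_3 = 2
c_3 = 5.5
a_4 = 3.5
b_4 = 6.5
c_4 = 2
t_4 = 2.5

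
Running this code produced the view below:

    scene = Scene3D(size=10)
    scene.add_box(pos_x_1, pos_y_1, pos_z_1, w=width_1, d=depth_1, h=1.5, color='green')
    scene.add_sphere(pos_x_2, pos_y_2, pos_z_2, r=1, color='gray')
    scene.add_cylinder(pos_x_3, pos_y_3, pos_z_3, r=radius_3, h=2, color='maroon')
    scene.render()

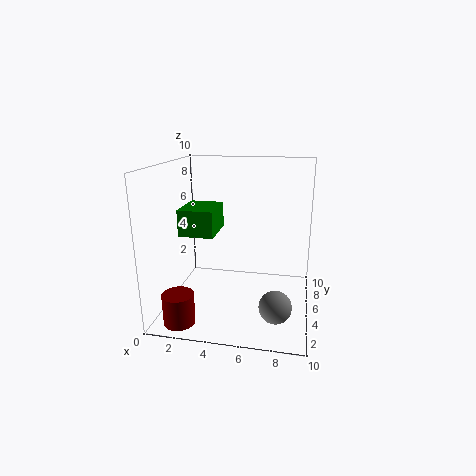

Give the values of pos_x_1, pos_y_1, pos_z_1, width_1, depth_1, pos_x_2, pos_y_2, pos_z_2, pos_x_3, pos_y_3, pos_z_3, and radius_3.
pos_x_1 = 2.5
pos_y_1 = 0.5
pos_z_1 = 6.5
width_1 = 2
depth_1 = 2.5
pos_x_2 = 8
pos_y_2 = 1.5
pos_z_2 = 2
pos_x_3 = 2
pos_y_3 = 1
pos_z_3 = 0.5
radius_3 = 1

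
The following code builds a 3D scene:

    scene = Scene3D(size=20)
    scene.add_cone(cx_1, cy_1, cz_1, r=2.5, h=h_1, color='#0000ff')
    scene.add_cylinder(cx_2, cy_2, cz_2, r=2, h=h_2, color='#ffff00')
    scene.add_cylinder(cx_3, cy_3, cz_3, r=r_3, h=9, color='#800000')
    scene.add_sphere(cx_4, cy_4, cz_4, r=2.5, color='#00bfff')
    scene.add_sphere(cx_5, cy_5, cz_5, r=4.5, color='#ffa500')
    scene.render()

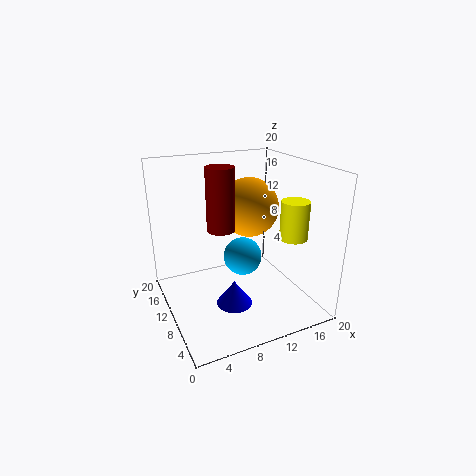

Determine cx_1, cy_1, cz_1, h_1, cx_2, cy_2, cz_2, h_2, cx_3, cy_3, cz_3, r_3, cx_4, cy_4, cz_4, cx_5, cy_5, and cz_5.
cx_1 = 8.5; cy_1 = 8; cz_1 = 1; h_1 = 3.5; cx_2 = 17.5; cy_2 = 7.5; cz_2 = 9.5; h_2 = 5.5; cx_3 = 8.5; cy_3 = 12.5; cz_3 = 10.5; r_3 = 2; cx_4 = 9.5; cy_4 = 7.5; cz_4 = 8.5; cx_5 = 14; cy_5 = 14.5; cz_5 = 12.5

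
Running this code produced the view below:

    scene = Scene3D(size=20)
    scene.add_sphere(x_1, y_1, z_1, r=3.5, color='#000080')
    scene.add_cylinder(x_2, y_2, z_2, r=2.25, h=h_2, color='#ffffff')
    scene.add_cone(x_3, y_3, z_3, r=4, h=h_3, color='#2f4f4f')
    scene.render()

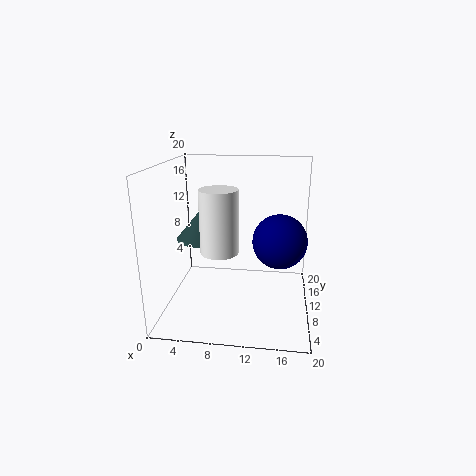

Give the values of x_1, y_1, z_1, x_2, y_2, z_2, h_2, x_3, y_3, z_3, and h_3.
x_1 = 15.75
y_1 = 7.5
z_1 = 10.75
x_2 = 8.75
y_2 = 3.25
z_2 = 10.75
h_2 = 7.5
x_3 = 4.25
y_3 = 13.25
z_3 = 8.5
h_3 = 4.75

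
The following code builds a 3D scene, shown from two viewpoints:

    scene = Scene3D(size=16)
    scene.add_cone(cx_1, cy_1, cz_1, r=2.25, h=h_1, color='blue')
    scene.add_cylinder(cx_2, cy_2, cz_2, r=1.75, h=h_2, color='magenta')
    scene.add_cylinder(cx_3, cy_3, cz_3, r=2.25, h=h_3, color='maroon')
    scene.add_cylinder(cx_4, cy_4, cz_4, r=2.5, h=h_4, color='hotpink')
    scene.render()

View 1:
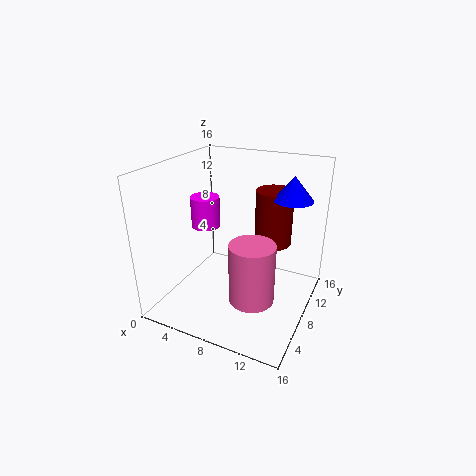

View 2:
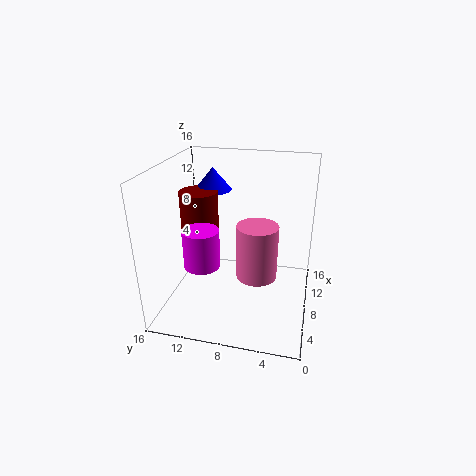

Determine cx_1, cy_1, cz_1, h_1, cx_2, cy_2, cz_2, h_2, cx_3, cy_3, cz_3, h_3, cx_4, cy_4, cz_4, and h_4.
cx_1 = 12.75, cy_1 = 12.25, cz_1 = 11.75, h_1 = 2.75, cx_2 = 2.5, cy_2 = 10.25, cz_2 = 7.5, h_2 = 3.75, cx_3 = 10.25, cy_3 = 13.25, cz_3 = 5.5, h_3 = 6.75, cx_4 = 10.5, cy_4 = 6.25, cz_4 = 1.75, h_4 = 6.75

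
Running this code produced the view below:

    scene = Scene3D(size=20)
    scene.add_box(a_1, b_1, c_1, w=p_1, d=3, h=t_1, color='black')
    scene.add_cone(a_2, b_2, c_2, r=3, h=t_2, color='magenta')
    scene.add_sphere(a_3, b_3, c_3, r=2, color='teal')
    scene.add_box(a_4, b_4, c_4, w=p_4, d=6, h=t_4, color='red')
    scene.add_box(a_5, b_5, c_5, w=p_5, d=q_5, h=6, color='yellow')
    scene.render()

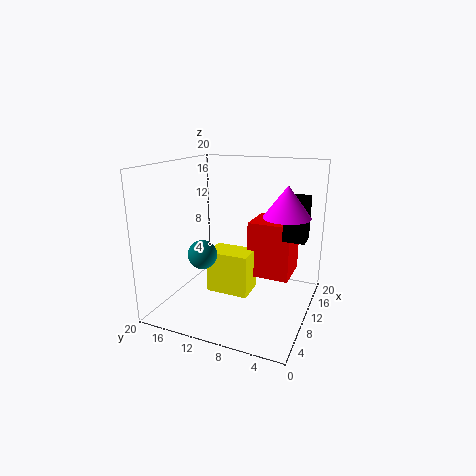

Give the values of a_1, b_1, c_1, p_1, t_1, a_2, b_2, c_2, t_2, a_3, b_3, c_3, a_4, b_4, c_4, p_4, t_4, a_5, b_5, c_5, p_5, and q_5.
a_1 = 11; b_1 = 1; c_1 = 10; p_1 = 3; t_1 = 6; a_2 = 9; b_2 = 3; c_2 = 14; t_2 = 4; a_3 = 7; b_3 = 14; c_3 = 8; a_4 = 11; b_4 = 3; c_4 = 4; p_4 = 6; t_4 = 8; a_5 = 8; b_5 = 8; c_5 = 2; p_5 = 4; q_5 = 6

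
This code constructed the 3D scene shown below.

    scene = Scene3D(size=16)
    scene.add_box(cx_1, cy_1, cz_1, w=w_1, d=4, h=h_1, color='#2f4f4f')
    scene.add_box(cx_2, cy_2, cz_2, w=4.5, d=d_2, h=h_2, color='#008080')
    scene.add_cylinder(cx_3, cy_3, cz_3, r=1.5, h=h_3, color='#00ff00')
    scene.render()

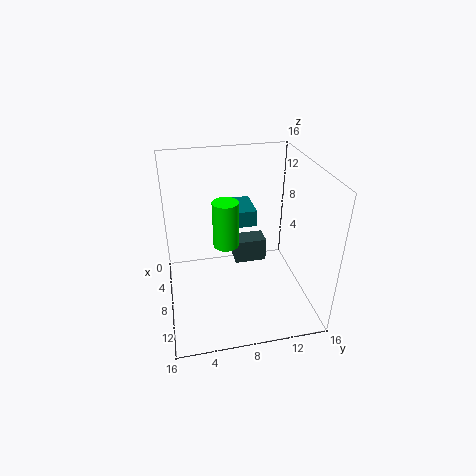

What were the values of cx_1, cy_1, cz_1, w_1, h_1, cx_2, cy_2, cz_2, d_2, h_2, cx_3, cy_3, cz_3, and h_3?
cx_1 = 2
cy_1 = 8.5
cz_1 = 2
w_1 = 2.5
h_1 = 3
cx_2 = 0.5
cy_2 = 8
cz_2 = 7.5
d_2 = 3
h_2 = 2
cx_3 = 6
cy_3 = 7
cz_3 = 6
h_3 = 5.5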